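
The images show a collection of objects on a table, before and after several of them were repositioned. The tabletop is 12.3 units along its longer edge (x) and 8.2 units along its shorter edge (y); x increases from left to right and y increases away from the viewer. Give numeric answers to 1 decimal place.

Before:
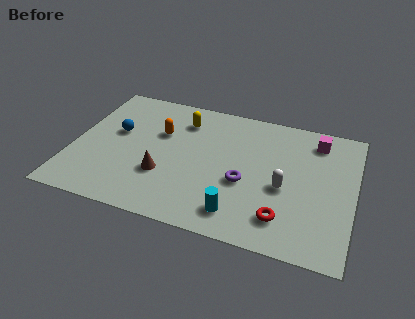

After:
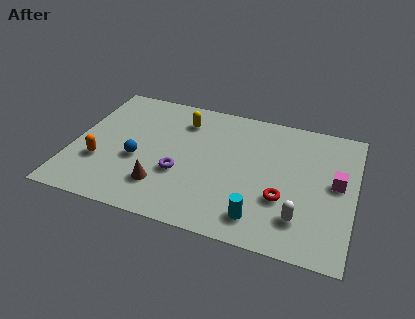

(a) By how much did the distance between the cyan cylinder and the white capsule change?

-1.0

They were about 2.8 units apart before and 1.8 after — 1.0 units closer together.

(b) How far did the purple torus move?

2.8

The purple torus moved from about (7.6, 3.3) to (4.8, 3.0), a distance of √(2.8² + 0.3²) ≈ 2.8.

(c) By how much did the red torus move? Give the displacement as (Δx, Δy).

(-0.1, 1.1)

From the two frames, the red torus sits at roughly (9.4, 1.7) before and (9.3, 2.8) after.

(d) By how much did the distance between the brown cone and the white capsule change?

+0.7

They were about 5.3 units apart before and 6.0 after — 0.7 units further apart.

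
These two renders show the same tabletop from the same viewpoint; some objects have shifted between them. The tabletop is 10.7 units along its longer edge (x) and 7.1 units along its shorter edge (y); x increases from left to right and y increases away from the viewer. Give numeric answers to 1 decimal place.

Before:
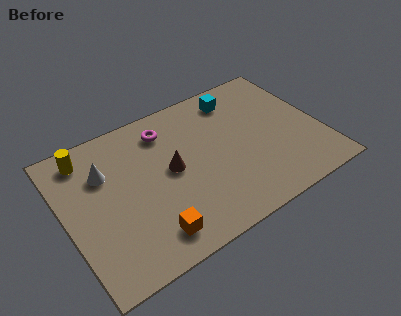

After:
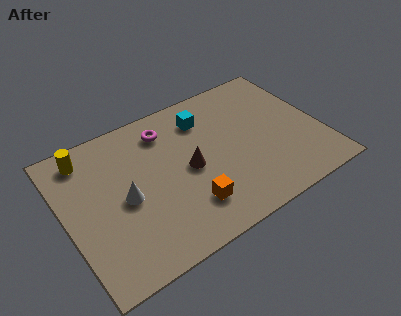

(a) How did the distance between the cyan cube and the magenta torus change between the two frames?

-1.5

They were about 3.1 units apart before and 1.6 after — 1.5 units closer together.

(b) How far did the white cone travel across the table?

1.7

From (1.8, 4.9) to (2.4, 3.3), the white cone covered √(0.6² + 1.6²) ≈ 1.7 units.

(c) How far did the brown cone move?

0.8

From (4.4, 3.7) to (5.1, 3.4), the brown cone covered √(0.7² + 0.3²) ≈ 0.8 units.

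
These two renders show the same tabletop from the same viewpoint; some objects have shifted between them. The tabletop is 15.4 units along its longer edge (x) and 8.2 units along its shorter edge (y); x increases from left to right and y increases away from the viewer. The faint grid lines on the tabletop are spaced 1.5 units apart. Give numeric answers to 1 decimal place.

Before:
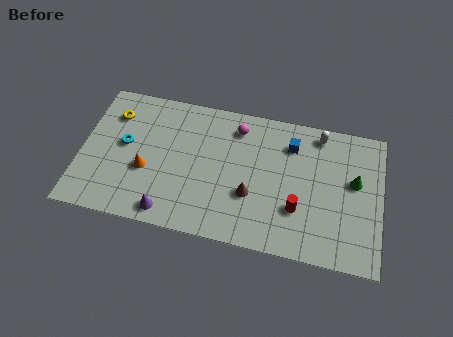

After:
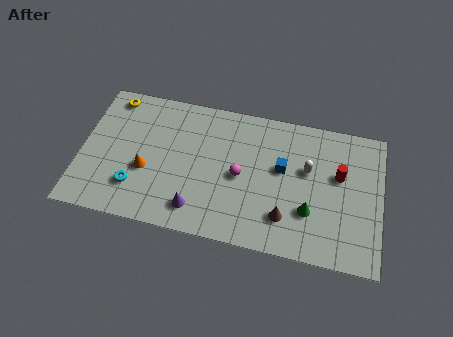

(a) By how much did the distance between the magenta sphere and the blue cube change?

-0.5

The distance was about 2.8 in the first image and 2.3 in the second, so they moved 0.5 units closer together.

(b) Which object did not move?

the orange cone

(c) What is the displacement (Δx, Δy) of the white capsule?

(-0.5, -2.2)

From the two frames, the white capsule sits at roughly (12.1, 7.2) before and (11.6, 5.0) after.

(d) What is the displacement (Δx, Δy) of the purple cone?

(1.4, 0.5)

The purple cone started near (4.7, 1.0) and ended near (6.1, 1.5).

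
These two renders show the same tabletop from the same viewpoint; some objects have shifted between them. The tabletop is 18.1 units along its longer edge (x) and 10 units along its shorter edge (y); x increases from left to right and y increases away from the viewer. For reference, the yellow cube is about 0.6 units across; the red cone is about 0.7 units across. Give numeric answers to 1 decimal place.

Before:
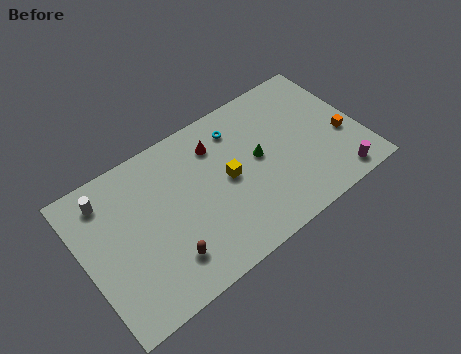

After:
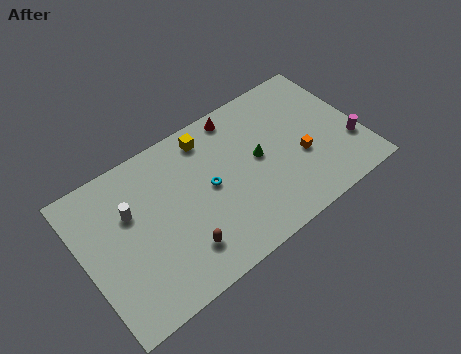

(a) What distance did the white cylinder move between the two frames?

2.1

The white cylinder moved from about (1.9, 8.2) to (3.2, 6.5), a distance of √(1.3² + 1.7²) ≈ 2.1.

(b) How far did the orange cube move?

2.8

The orange cube moved from about (16.9, 3.9) to (14.1, 3.9), a distance of √(2.8² + 0.0²) ≈ 2.8.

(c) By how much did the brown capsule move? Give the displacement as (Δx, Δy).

(1.0, 0.0)

The brown capsule started near (4.8, 2.3) and ended near (5.8, 2.3).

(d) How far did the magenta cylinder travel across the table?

2.3

From (16.0, 1.2) to (17.3, 3.1), the magenta cylinder covered √(1.3² + 1.9²) ≈ 2.3 units.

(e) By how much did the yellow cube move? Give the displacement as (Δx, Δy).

(-0.7, 3.4)

From the two frames, the yellow cube sits at roughly (9.4, 5.1) before and (8.7, 8.5) after.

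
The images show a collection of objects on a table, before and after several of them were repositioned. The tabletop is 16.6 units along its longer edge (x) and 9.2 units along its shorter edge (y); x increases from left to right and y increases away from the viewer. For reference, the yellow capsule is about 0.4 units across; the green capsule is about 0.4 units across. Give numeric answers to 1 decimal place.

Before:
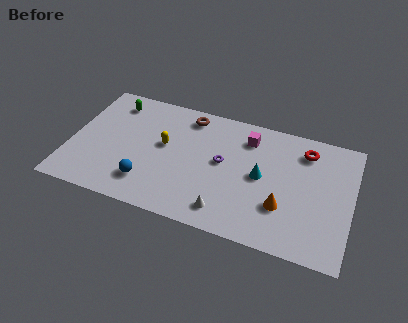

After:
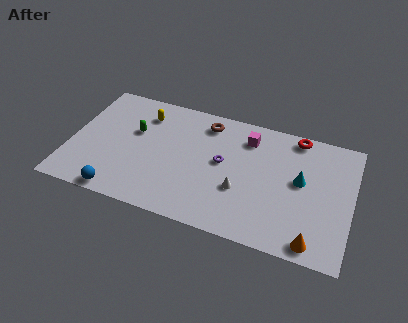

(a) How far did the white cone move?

1.9

The white cone moved from about (9.5, 1.5) to (10.2, 3.3), a distance of √(0.7² + 1.8²) ≈ 1.9.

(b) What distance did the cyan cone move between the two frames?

2.3

From (11.3, 4.7) to (13.6, 5.1), the cyan cone covered √(2.3² + 0.4²) ≈ 2.3 units.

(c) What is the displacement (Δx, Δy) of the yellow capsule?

(-1.4, 2.0)

The yellow capsule started near (5.5, 5.2) and ended near (4.1, 7.2).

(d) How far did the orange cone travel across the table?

2.7

The orange cone was near (12.7, 2.9) before and (14.6, 1.0) after, so it travelled √(1.9² + 1.9²) ≈ 2.7 units.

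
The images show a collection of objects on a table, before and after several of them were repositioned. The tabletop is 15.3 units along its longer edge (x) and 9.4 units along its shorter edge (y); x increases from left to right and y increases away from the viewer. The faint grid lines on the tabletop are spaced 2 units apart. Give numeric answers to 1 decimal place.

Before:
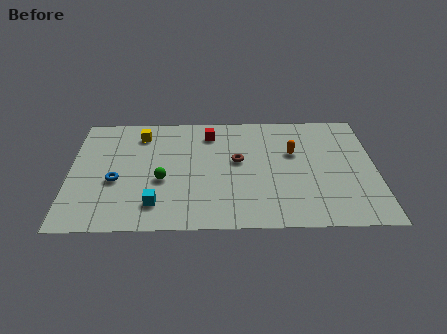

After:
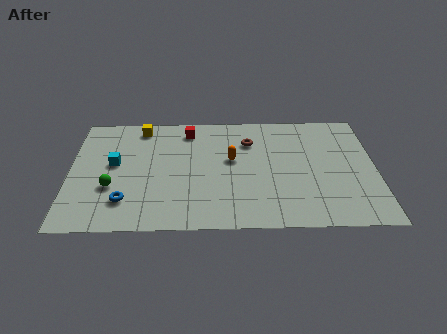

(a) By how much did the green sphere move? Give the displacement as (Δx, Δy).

(-2.5, -0.5)

The green sphere was at about (4.6, 3.8) and moved to about (2.1, 3.3).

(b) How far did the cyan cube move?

3.9

The cyan cube was near (4.3, 1.9) before and (2.2, 5.2) after, so it travelled √(2.1² + 3.3²) ≈ 3.9 units.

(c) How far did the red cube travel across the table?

1.1

The red cube moved from about (7.0, 7.6) to (5.9, 7.9), a distance of √(1.1² + 0.3²) ≈ 1.1.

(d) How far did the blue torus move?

1.7

The blue torus was near (2.3, 3.8) before and (2.8, 2.2) after, so it travelled √(0.5² + 1.6²) ≈ 1.7 units.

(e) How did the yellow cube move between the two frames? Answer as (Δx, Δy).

(0.0, 0.6)

The yellow cube was at about (3.5, 7.6) and moved to about (3.5, 8.2).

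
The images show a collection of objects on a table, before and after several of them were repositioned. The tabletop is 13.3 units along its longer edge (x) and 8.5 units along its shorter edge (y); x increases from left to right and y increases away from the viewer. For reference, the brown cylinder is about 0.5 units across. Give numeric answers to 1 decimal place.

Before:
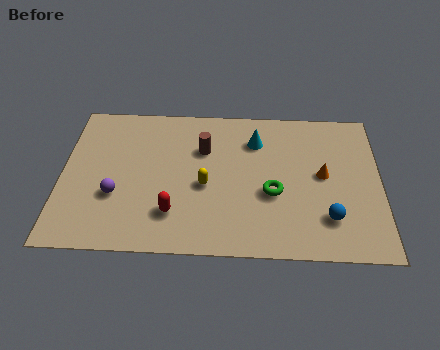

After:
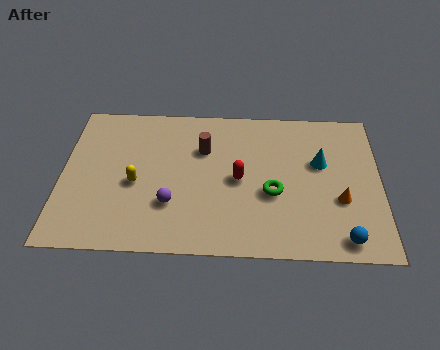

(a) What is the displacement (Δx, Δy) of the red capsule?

(2.7, 2.0)

The red capsule started near (4.7, 2.1) and ended near (7.4, 4.1).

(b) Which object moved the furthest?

the red capsule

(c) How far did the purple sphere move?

2.3

From (2.3, 3.0) to (4.6, 2.6), the purple sphere covered √(2.3² + 0.4²) ≈ 2.3 units.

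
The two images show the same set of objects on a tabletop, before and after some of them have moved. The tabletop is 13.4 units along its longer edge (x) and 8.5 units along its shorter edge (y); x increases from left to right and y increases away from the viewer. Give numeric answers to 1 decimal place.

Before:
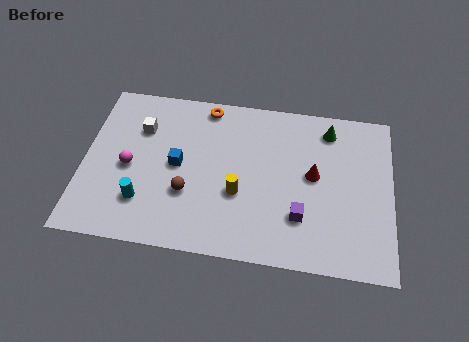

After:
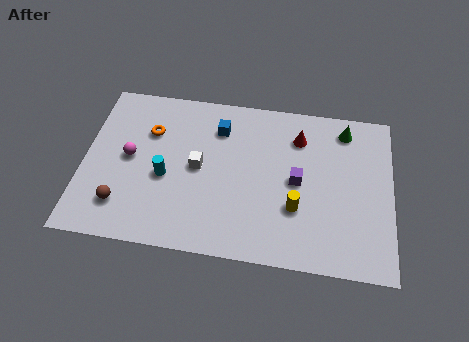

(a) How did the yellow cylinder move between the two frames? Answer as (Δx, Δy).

(2.5, -0.4)

The yellow cylinder started near (6.8, 3.2) and ended near (9.3, 2.8).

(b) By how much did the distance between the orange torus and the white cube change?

-0.5

Before: roughly 3.2 units apart; after: 2.7. That's 0.5 units closer together.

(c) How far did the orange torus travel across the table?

2.9

The orange torus was near (5.2, 7.6) before and (2.8, 5.9) after, so it travelled √(2.4² + 1.7²) ≈ 2.9 units.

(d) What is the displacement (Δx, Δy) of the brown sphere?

(-2.8, -1.0)

From the two frames, the brown sphere sits at roughly (4.6, 2.9) before and (1.8, 1.9) after.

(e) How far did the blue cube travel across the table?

2.8

From (4.1, 4.3) to (5.8, 6.5), the blue cube covered √(1.7² + 2.2²) ≈ 2.8 units.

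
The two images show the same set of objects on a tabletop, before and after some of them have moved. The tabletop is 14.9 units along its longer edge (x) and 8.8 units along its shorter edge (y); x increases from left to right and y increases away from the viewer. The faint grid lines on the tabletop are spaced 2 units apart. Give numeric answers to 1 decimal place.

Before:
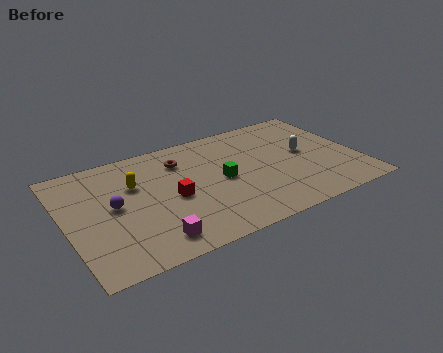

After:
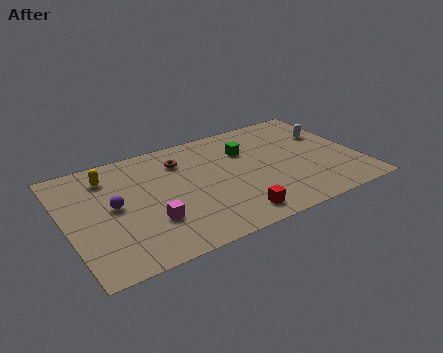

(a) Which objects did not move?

the brown torus and the purple sphere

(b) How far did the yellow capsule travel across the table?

1.7

From (3.6, 5.8) to (2.4, 7.0), the yellow capsule covered √(1.2² + 1.2²) ≈ 1.7 units.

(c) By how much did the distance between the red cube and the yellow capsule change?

+5.5

They were about 2.5 units apart before and 8.0 after — 5.5 units further apart.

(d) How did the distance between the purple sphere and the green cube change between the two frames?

+1.7

The distance was about 5.5 in the first image and 7.2 in the second, so they moved 1.7 units further apart.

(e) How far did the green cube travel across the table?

2.3

The green cube was near (7.9, 4.3) before and (9.4, 6.1) after, so it travelled √(1.5² + 1.8²) ≈ 2.3 units.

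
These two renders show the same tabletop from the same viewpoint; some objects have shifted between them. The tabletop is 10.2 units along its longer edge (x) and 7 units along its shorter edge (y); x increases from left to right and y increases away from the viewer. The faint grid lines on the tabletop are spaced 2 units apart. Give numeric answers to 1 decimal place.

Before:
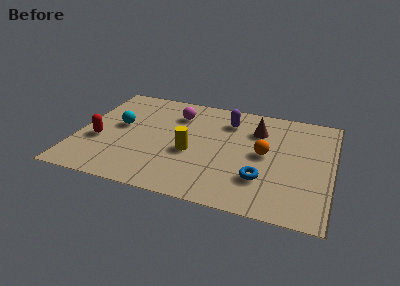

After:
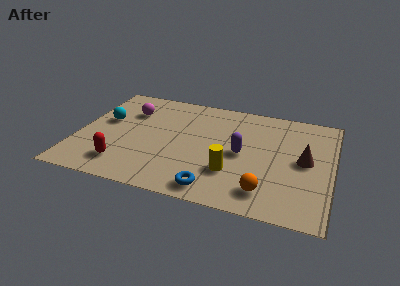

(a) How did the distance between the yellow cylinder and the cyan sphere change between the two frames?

+2.5

Before: roughly 3.2 units apart; after: 5.7. That's 2.5 units further apart.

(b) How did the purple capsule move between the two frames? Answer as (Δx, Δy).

(0.7, -2.0)

From the two frames, the purple capsule sits at roughly (5.9, 5.4) before and (6.6, 3.4) after.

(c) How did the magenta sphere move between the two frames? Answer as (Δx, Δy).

(-1.9, -0.3)

The magenta sphere started near (3.8, 5.3) and ended near (1.9, 5.0).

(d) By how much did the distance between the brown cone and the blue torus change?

+1.2

They were about 3.1 units apart before and 4.3 after — 1.2 units further apart.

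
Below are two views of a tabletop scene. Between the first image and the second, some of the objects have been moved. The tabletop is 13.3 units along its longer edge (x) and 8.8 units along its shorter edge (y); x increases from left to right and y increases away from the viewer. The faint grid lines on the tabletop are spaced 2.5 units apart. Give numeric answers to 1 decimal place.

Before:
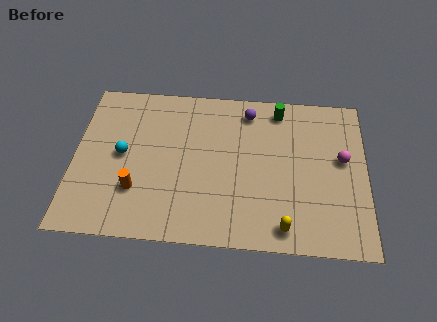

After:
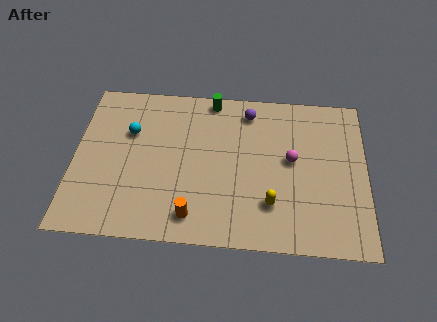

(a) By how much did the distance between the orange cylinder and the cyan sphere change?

+3.3

They were about 2.0 units apart before and 5.3 after — 3.3 units further apart.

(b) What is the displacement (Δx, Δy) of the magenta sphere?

(-2.3, -0.2)

The magenta sphere was at about (12.2, 5.0) and moved to about (9.9, 4.8).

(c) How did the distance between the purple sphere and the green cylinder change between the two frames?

+0.4

The distance was about 1.4 in the first image and 1.8 in the second, so they moved 0.4 units further apart.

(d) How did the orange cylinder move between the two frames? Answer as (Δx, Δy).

(2.6, -1.2)

From the two frames, the orange cylinder sits at roughly (2.9, 2.6) before and (5.5, 1.4) after.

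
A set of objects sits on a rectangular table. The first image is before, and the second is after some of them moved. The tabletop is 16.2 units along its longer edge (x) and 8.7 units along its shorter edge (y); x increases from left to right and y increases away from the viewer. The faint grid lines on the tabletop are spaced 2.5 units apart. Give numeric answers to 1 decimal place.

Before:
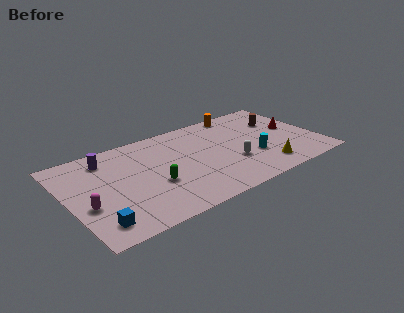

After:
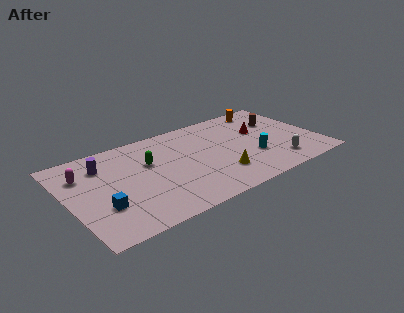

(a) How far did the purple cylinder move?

0.6

From (2.8, 7.1) to (2.5, 6.6), the purple cylinder covered √(0.3² + 0.5²) ≈ 0.6 units.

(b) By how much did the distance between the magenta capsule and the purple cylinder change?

-2.9

Before: roughly 4.2 units apart; after: 1.3. That's 2.9 units closer together.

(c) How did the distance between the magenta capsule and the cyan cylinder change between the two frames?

+0.3

The distance was about 10.8 in the first image and 11.1 in the second, so they moved 0.3 units further apart.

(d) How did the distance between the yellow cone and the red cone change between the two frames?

+0.5

Before: roughly 4.0 units apart; after: 4.5. That's 0.5 units further apart.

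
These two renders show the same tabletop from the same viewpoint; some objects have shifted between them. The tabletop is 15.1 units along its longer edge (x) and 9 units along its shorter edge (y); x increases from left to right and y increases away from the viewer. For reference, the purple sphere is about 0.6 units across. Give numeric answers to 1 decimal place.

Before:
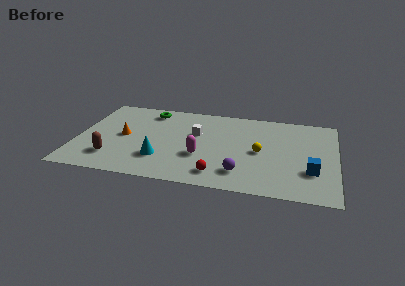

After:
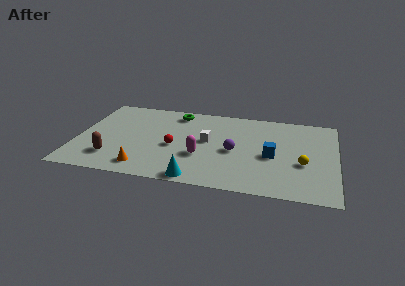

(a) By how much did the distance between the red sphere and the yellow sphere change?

+3.9

They were about 3.6 units apart before and 7.5 after — 3.9 units further apart.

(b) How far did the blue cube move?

2.6

The blue cube moved from about (13.7, 2.8) to (11.4, 4.0), a distance of √(2.3² + 1.2²) ≈ 2.6.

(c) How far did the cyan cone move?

2.8

The cyan cone moved from about (5.0, 2.5) to (7.2, 0.8), a distance of √(2.2² + 1.7²) ≈ 2.8.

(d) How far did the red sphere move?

3.6

From (8.4, 1.5) to (5.7, 3.9), the red sphere covered √(2.7² + 2.4²) ≈ 3.6 units.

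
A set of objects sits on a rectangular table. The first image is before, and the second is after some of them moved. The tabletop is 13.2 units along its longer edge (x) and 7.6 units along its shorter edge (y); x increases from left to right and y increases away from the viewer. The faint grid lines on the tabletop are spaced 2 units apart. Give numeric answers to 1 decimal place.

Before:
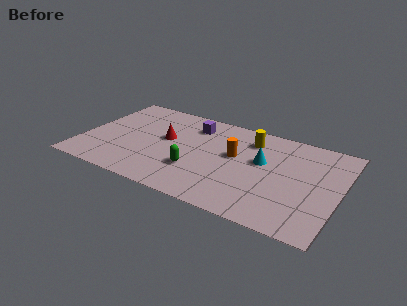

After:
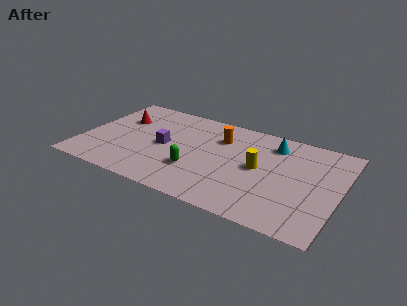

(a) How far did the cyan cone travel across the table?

1.6

The cyan cone was near (9.2, 4.5) before and (9.6, 6.1) after, so it travelled √(0.4² + 1.6²) ≈ 1.6 units.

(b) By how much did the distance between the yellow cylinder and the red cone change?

+3.0

The distance was about 4.5 in the first image and 7.5 in the second, so they moved 3.0 units further apart.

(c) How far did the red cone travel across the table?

2.6

The red cone was near (4.2, 4.3) before and (1.7, 5.1) after, so it travelled √(2.5² + 0.8²) ≈ 2.6 units.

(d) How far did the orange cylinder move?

1.4

The orange cylinder was near (7.8, 4.4) before and (6.9, 5.5) after, so it travelled √(0.9² + 1.1²) ≈ 1.4 units.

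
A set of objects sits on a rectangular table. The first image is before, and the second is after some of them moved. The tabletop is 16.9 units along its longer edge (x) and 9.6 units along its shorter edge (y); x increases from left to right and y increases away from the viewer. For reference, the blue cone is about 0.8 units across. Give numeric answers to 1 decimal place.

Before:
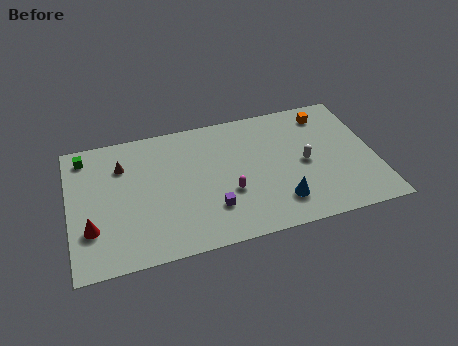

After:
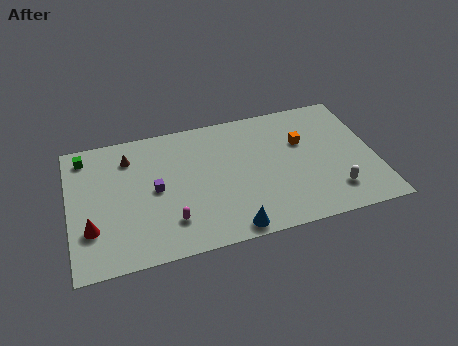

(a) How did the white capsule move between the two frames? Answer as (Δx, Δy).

(1.4, -2.5)

The white capsule started near (13.0, 4.6) and ended near (14.4, 2.1).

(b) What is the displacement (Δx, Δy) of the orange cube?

(-1.5, -1.8)

The orange cube started near (14.5, 8.0) and ended near (13.0, 6.2).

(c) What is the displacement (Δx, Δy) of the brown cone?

(0.4, 0.5)

The brown cone was at about (3.0, 7.0) and moved to about (3.4, 7.5).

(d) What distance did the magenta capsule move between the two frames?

3.5

The magenta capsule moved from about (8.7, 3.5) to (5.4, 2.3), a distance of √(3.3² + 1.2²) ≈ 3.5.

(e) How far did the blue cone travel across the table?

3.0

From (11.4, 2.1) to (8.6, 0.9), the blue cone covered √(2.8² + 1.2²) ≈ 3.0 units.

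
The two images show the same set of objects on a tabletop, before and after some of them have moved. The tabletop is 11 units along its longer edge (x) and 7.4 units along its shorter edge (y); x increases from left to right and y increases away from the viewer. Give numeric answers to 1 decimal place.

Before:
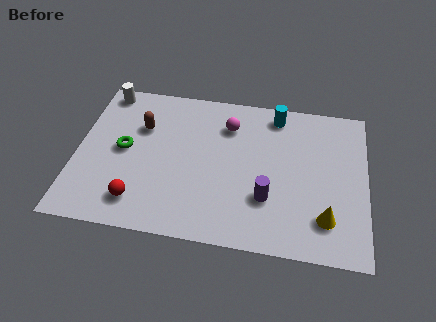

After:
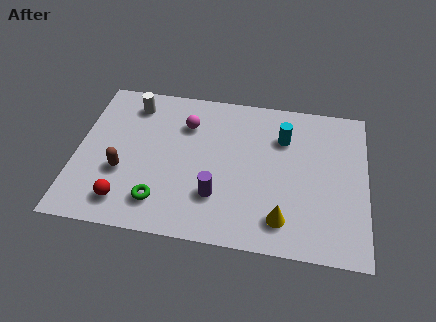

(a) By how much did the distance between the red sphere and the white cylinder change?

-0.6

The distance was about 5.4 in the first image and 4.8 in the second, so they moved 0.6 units closer together.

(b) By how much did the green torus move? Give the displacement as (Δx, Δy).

(1.5, -2.3)

From the two frames, the green torus sits at roughly (1.8, 3.8) before and (3.3, 1.5) after.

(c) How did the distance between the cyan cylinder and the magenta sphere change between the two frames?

+1.7

Before: roughly 2.0 units apart; after: 3.7. That's 1.7 units further apart.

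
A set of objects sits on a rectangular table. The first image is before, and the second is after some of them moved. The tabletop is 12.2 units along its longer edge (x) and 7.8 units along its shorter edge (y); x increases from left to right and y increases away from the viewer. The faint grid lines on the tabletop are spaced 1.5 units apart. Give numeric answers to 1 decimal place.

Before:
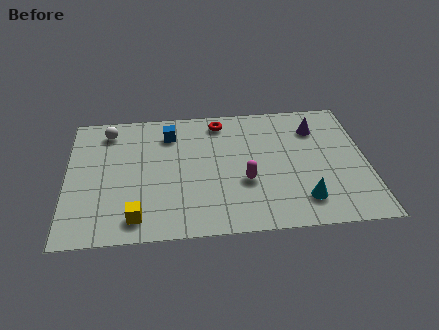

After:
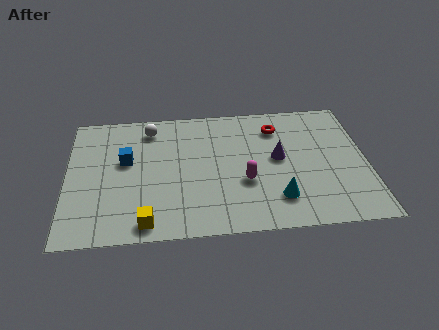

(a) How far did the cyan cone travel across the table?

1.0

The cyan cone moved from about (9.5, 1.6) to (8.5, 1.8), a distance of √(1.0² + 0.2²) ≈ 1.0.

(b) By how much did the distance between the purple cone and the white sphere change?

-2.8

The distance was about 8.5 in the first image and 5.7 in the second, so they moved 2.8 units closer together.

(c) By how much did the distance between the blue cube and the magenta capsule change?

+0.7

The distance was about 4.4 in the first image and 5.1 in the second, so they moved 0.7 units further apart.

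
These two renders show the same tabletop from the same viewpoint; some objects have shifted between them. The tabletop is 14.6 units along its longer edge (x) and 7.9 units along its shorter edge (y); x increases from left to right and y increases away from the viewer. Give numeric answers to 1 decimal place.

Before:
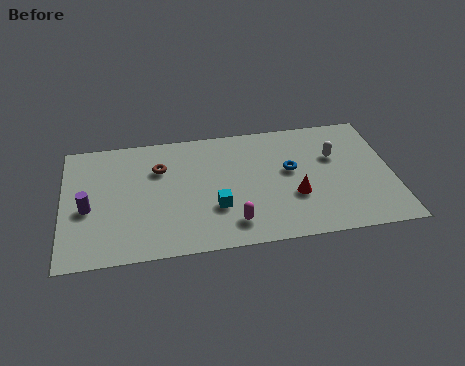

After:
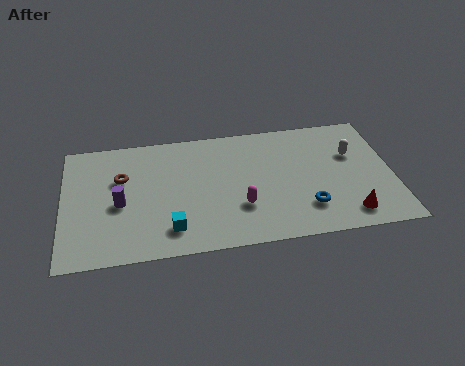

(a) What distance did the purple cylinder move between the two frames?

1.4

From (1.1, 3.4) to (2.5, 3.5), the purple cylinder covered √(1.4² + 0.1²) ≈ 1.4 units.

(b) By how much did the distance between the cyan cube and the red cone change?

+4.3

Before: roughly 3.5 units apart; after: 7.8. That's 4.3 units further apart.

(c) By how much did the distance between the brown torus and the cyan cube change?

+0.3

The distance was about 3.8 in the first image and 4.1 in the second, so they moved 0.3 units further apart.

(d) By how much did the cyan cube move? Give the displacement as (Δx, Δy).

(-2.0, -1.0)

The cyan cube started near (6.7, 2.6) and ended near (4.7, 1.6).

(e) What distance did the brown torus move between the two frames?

1.7

The brown torus moved from about (4.3, 5.5) to (2.6, 5.1), a distance of √(1.7² + 0.4²) ≈ 1.7.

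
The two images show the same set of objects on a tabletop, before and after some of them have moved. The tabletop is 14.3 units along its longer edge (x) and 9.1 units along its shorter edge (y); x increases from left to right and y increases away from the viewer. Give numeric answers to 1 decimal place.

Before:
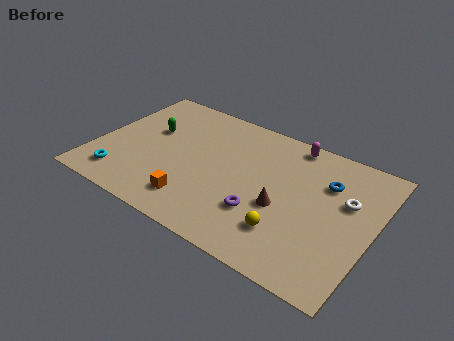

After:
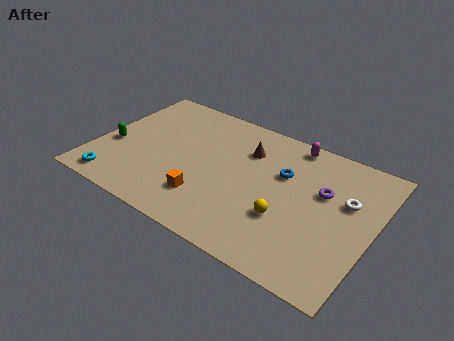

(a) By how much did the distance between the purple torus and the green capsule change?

+3.9

They were about 7.0 units apart before and 10.9 after — 3.9 units further apart.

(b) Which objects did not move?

the magenta capsule and the white torus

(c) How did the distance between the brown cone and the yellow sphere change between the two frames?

+2.9

They were about 1.5 units apart before and 4.4 after — 2.9 units further apart.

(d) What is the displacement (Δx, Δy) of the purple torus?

(2.7, 2.9)

The purple torus was at about (8.9, 2.8) and moved to about (11.6, 5.7).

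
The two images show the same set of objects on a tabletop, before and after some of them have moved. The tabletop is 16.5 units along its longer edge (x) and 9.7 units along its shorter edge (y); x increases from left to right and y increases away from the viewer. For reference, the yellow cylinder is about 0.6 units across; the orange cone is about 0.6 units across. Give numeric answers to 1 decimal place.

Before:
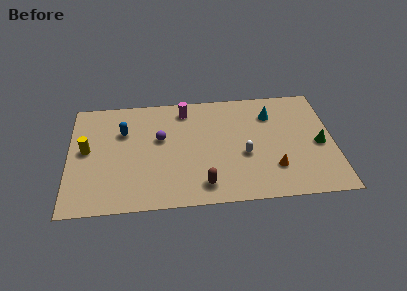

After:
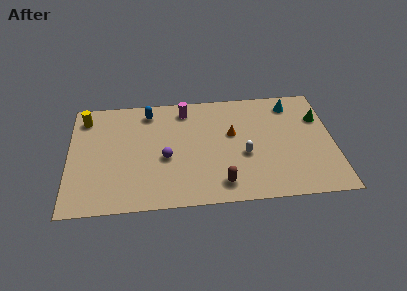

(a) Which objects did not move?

the magenta cylinder and the white capsule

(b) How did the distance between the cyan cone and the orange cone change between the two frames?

-0.3

Before: roughly 4.7 units apart; after: 4.4. That's 0.3 units closer together.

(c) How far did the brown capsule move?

1.1

The brown capsule was near (8.3, 1.6) before and (9.4, 1.6) after, so it travelled √(1.1² + 0.0²) ≈ 1.1 units.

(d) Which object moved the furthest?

the orange cone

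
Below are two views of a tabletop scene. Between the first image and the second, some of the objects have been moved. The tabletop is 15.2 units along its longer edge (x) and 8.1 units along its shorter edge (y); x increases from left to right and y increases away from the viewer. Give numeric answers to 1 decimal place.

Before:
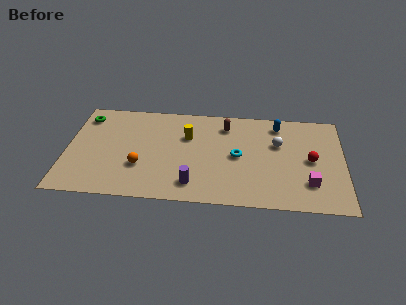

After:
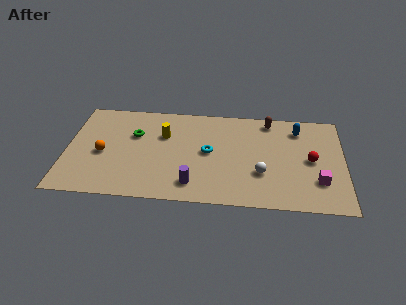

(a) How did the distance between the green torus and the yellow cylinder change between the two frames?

-4.2

They were about 5.8 units apart before and 1.6 after — 4.2 units closer together.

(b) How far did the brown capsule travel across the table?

2.5

The brown capsule was near (8.7, 6.5) before and (11.1, 7.1) after, so it travelled √(2.4² + 0.6²) ≈ 2.5 units.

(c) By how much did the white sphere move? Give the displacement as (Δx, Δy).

(-0.9, -2.5)

From the two frames, the white sphere sits at roughly (11.6, 5.2) before and (10.7, 2.7) after.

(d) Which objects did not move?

the purple cylinder and the red sphere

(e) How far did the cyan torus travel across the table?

1.6

From (9.4, 4.0) to (7.8, 4.2), the cyan torus covered √(1.6² + 0.2²) ≈ 1.6 units.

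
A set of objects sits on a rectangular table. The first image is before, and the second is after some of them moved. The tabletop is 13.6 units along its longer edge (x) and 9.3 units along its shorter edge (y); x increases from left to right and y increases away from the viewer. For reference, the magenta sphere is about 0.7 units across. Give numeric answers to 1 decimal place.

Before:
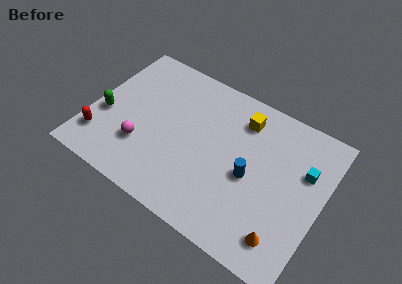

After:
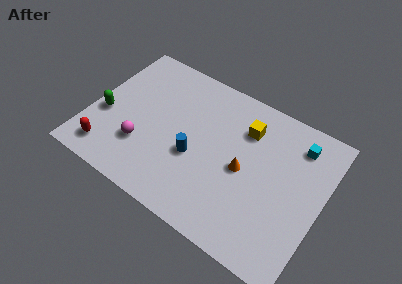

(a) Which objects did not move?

the green capsule and the magenta sphere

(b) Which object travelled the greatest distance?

the orange cone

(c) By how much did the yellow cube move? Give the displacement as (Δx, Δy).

(0.3, -0.5)

From the two frames, the yellow cube sits at roughly (8.5, 7.4) before and (8.8, 6.9) after.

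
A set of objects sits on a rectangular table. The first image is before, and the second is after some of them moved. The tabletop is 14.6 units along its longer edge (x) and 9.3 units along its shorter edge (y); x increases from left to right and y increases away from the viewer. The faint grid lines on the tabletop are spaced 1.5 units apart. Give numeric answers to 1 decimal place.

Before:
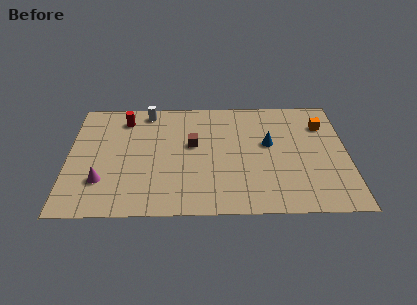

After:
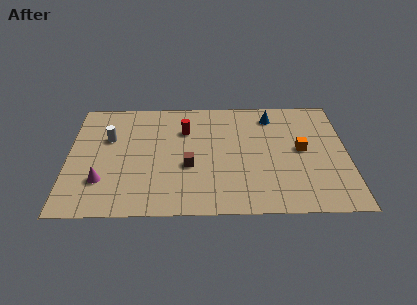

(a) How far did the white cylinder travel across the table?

3.0

The white cylinder was near (4.1, 8.2) before and (2.1, 6.0) after, so it travelled √(2.0² + 2.2²) ≈ 3.0 units.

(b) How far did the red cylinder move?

3.4

The red cylinder moved from about (2.9, 7.6) to (6.1, 6.6), a distance of √(3.2² + 1.0²) ≈ 3.4.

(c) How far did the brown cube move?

1.7

The brown cube was near (6.5, 5.4) before and (6.3, 3.7) after, so it travelled √(0.2² + 1.7²) ≈ 1.7 units.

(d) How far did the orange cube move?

2.3

From (13.4, 6.9) to (12.2, 4.9), the orange cube covered √(1.2² + 2.0²) ≈ 2.3 units.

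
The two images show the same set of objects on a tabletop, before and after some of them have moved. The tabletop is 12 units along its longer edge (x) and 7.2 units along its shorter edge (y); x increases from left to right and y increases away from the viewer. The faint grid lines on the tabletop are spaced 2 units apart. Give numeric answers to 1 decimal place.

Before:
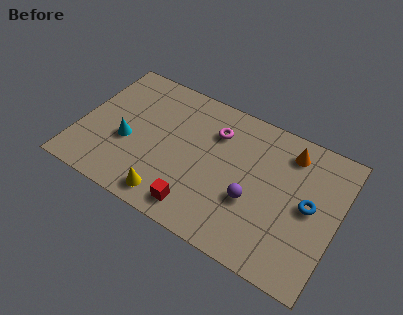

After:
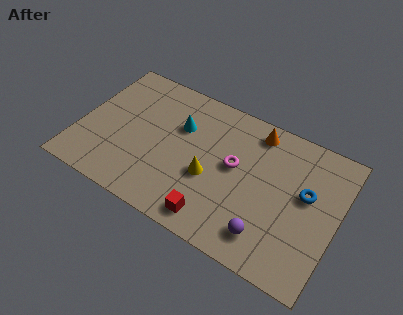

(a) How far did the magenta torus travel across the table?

1.7

The magenta torus moved from about (6.1, 5.3) to (7.2, 4.0), a distance of √(1.1² + 1.3²) ≈ 1.7.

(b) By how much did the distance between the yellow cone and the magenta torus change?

-3.1

Before: roughly 4.6 units apart; after: 1.5. That's 3.1 units closer together.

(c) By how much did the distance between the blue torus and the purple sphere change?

+0.4

They were about 2.7 units apart before and 3.1 after — 0.4 units further apart.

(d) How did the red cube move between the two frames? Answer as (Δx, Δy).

(0.8, -0.1)

The red cube started near (5.9, 1.1) and ended near (6.7, 1.0).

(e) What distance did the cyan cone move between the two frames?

2.9

The cyan cone moved from about (2.3, 2.9) to (4.5, 4.8), a distance of √(2.2² + 1.9²) ≈ 2.9.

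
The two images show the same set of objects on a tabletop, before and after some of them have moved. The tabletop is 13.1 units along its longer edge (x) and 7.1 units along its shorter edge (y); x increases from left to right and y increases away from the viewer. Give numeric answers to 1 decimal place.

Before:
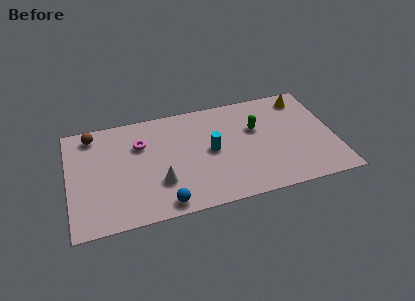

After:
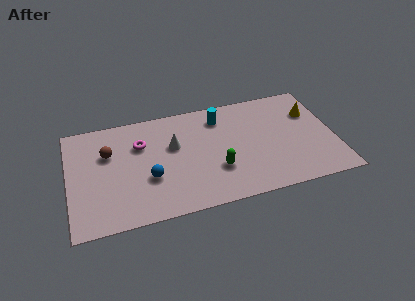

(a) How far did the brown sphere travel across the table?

1.6

From (1.3, 6.1) to (2.0, 4.7), the brown sphere covered √(0.7² + 1.4²) ≈ 1.6 units.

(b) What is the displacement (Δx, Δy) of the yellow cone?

(0.3, -1.1)

The yellow cone started near (11.8, 6.0) and ended near (12.1, 4.9).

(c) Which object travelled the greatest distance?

the green capsule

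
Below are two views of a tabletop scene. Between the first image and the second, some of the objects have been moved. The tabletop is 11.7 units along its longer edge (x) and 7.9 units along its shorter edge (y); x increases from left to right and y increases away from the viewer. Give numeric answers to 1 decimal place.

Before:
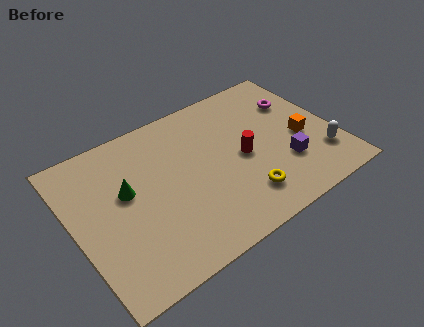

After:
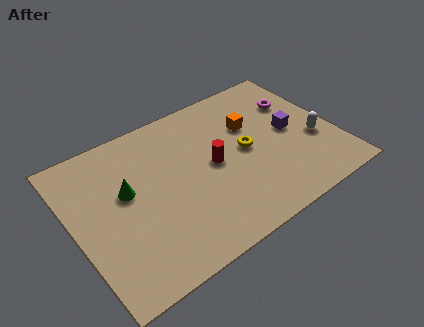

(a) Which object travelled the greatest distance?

the orange cube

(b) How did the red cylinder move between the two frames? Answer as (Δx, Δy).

(-1.3, 0.3)

The red cylinder was at about (7.5, 3.7) and moved to about (6.2, 4.0).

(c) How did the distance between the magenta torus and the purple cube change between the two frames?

-1.7

They were about 3.3 units apart before and 1.6 after — 1.7 units closer together.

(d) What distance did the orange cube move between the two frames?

2.7

The orange cube moved from about (10.2, 3.4) to (8.2, 5.2), a distance of √(2.0² + 1.8²) ≈ 2.7.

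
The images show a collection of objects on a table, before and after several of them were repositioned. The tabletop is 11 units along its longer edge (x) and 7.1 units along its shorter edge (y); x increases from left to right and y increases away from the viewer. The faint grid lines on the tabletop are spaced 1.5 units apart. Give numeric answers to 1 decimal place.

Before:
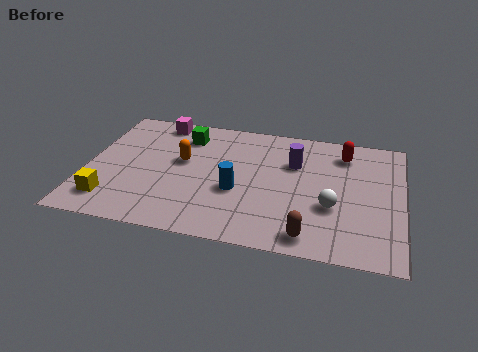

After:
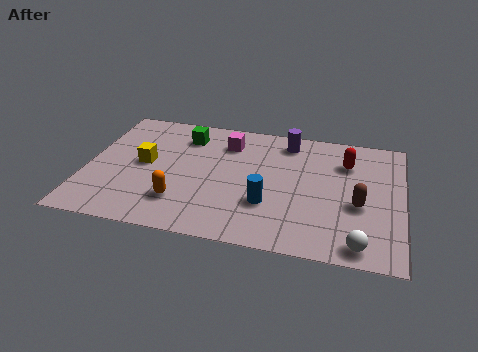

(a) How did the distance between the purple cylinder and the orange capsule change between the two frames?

+1.5

They were about 4.0 units apart before and 5.5 after — 1.5 units further apart.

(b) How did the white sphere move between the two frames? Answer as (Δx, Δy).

(1.0, -1.8)

The white sphere was at about (8.6, 2.6) and moved to about (9.6, 0.8).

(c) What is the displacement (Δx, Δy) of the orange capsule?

(0.1, -2.3)

The orange capsule was at about (3.3, 4.1) and moved to about (3.4, 1.8).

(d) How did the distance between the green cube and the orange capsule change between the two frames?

+2.3

The distance was about 1.5 in the first image and 3.8 in the second, so they moved 2.3 units further apart.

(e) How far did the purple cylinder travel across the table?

1.2

From (7.2, 4.8) to (6.9, 6.0), the purple cylinder covered √(0.3² + 1.2²) ≈ 1.2 units.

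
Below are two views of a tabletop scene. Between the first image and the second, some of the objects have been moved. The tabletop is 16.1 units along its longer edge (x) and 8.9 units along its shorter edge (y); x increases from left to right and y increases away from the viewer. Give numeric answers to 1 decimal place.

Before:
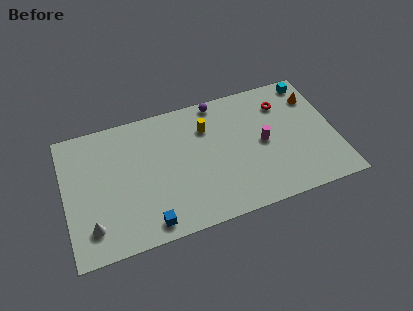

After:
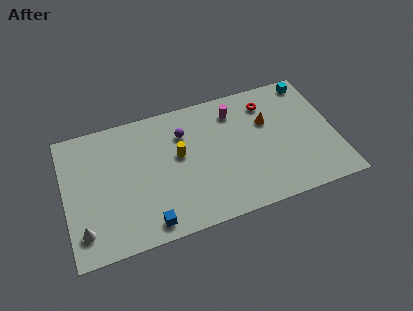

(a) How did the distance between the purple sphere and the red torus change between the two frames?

+1.1

They were about 4.0 units apart before and 5.1 after — 1.1 units further apart.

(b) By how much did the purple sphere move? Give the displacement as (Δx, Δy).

(-2.2, -1.6)

From the two frames, the purple sphere sits at roughly (9.4, 8.1) before and (7.2, 6.5) after.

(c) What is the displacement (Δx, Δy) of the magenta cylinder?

(-1.5, 2.7)

From the two frames, the magenta cylinder sits at roughly (11.8, 4.4) before and (10.3, 7.1) after.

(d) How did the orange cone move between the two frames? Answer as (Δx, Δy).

(-2.9, -0.9)

From the two frames, the orange cone sits at roughly (15.1, 6.7) before and (12.2, 5.8) after.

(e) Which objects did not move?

the blue cube and the cyan cube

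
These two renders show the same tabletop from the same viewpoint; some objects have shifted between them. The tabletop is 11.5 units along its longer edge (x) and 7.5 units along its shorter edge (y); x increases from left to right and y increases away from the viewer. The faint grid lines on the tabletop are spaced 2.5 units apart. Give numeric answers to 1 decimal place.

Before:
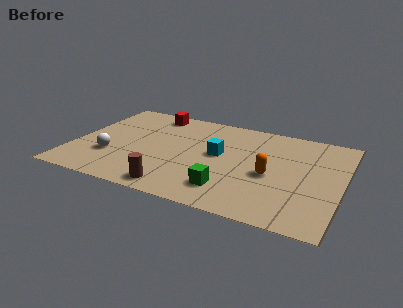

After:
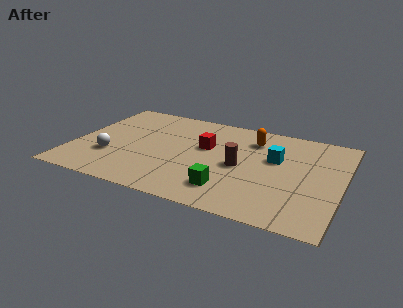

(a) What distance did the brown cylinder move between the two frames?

3.6

The brown cylinder was near (4.7, 0.9) before and (7.2, 3.5) after, so it travelled √(2.5² + 2.6²) ≈ 3.6 units.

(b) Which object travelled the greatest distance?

the brown cylinder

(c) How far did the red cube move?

3.3

From (3.0, 6.5) to (5.6, 4.5), the red cube covered √(2.6² + 2.0²) ≈ 3.3 units.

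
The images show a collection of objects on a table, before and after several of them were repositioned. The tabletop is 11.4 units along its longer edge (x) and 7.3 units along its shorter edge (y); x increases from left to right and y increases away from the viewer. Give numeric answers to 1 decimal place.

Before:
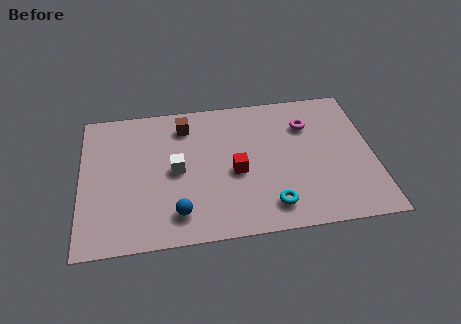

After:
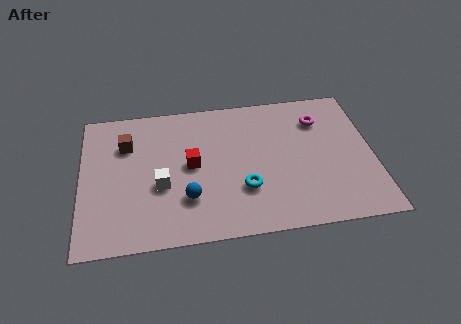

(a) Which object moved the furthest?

the brown cube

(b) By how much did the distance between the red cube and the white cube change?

-0.8

They were about 2.3 units apart before and 1.5 after — 0.8 units closer together.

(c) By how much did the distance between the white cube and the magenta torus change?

+1.3

Before: roughly 5.5 units apart; after: 6.8. That's 1.3 units further apart.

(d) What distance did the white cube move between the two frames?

0.9

The white cube was near (3.7, 3.6) before and (3.1, 2.9) after, so it travelled √(0.6² + 0.7²) ≈ 0.9 units.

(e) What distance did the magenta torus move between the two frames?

0.5

From (8.9, 5.3) to (9.4, 5.5), the magenta torus covered √(0.5² + 0.2²) ≈ 0.5 units.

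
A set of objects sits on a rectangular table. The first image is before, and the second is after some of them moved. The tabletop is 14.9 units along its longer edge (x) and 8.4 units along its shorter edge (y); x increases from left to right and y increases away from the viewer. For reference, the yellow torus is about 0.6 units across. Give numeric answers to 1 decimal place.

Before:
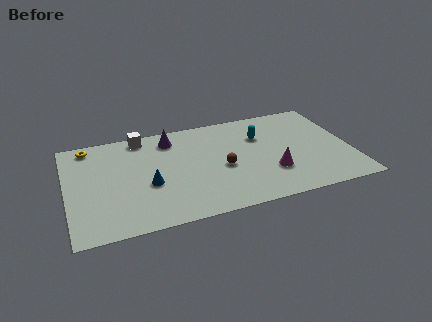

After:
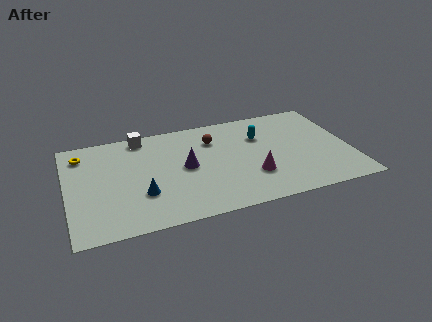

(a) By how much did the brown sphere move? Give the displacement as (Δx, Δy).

(-0.3, 2.5)

The brown sphere was at about (8.1, 3.7) and moved to about (7.8, 6.2).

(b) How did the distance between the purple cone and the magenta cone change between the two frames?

-2.8

They were about 6.6 units apart before and 3.8 after — 2.8 units closer together.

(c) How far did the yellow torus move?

0.7

The yellow torus moved from about (1.3, 7.4) to (0.9, 6.8), a distance of √(0.4² + 0.6²) ≈ 0.7.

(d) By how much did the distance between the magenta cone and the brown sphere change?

+1.3

They were about 2.7 units apart before and 4.0 after — 1.3 units further apart.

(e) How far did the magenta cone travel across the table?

1.0

The magenta cone was near (10.6, 2.6) before and (9.6, 2.6) after, so it travelled √(1.0² + 0.0²) ≈ 1.0 units.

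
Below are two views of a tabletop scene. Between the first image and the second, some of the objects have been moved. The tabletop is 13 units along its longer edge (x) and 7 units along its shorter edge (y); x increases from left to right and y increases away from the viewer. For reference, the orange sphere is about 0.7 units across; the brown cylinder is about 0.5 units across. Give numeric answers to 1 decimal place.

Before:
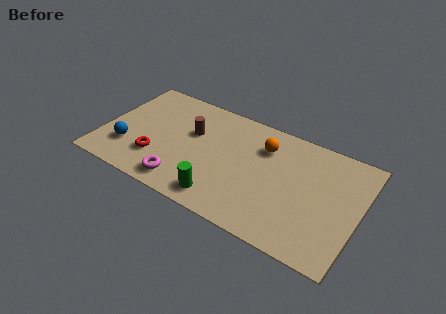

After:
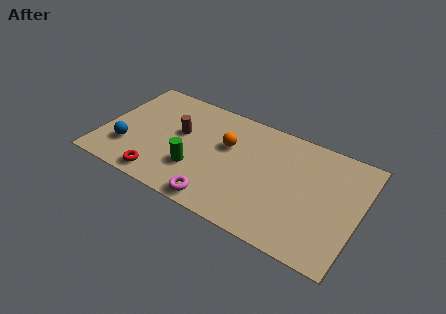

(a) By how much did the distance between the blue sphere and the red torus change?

+0.7

They were about 1.5 units apart before and 2.2 after — 0.7 units further apart.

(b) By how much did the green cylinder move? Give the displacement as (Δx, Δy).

(-1.5, 1.1)

From the two frames, the green cylinder sits at roughly (6.4, 1.1) before and (4.9, 2.2) after.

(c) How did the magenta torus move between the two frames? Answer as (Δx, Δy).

(1.9, -0.3)

The magenta torus was at about (4.4, 1.1) and moved to about (6.3, 0.8).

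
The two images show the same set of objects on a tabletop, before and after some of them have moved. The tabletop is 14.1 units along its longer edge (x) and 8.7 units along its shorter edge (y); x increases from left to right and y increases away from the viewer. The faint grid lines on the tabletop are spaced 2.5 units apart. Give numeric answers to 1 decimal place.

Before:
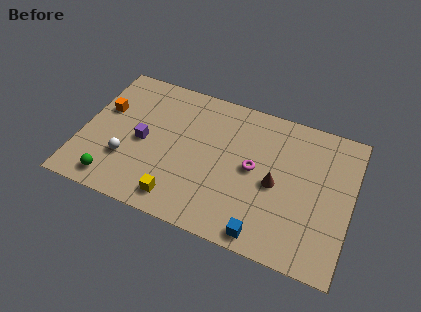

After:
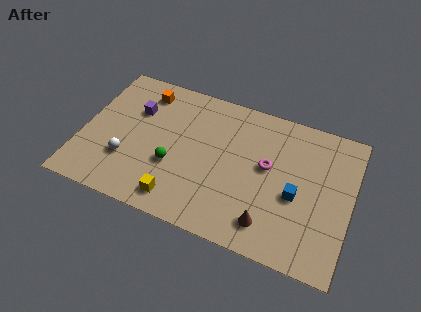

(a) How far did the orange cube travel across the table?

2.6

From (1.0, 5.4) to (2.9, 7.2), the orange cube covered √(1.9² + 1.8²) ≈ 2.6 units.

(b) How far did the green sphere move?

3.5

From (2.0, 1.2) to (4.9, 3.2), the green sphere covered √(2.9² + 2.0²) ≈ 3.5 units.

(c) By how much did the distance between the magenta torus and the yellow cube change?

+0.8

They were about 4.8 units apart before and 5.6 after — 0.8 units further apart.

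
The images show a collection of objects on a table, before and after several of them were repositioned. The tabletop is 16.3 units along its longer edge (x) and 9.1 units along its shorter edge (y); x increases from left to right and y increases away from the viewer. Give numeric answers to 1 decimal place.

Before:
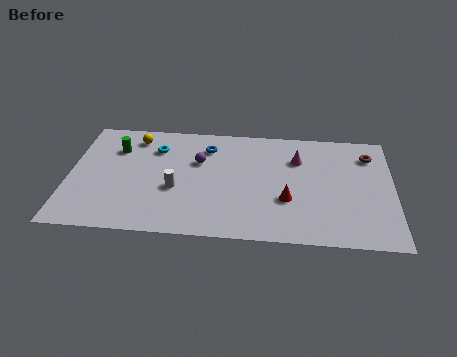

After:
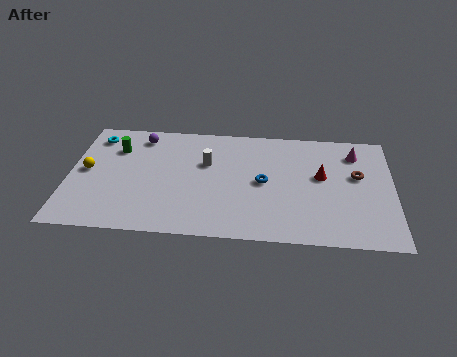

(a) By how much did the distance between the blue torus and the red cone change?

-2.7

Before: roughly 5.7 units apart; after: 3.0. That's 2.7 units closer together.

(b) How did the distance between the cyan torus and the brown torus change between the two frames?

+2.7

They were about 10.8 units apart before and 13.5 after — 2.7 units further apart.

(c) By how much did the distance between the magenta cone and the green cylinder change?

+2.9

Before: roughly 9.2 units apart; after: 12.1. That's 2.9 units further apart.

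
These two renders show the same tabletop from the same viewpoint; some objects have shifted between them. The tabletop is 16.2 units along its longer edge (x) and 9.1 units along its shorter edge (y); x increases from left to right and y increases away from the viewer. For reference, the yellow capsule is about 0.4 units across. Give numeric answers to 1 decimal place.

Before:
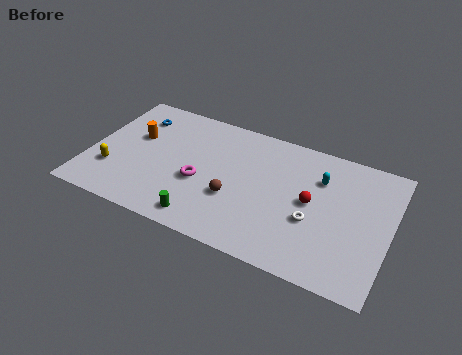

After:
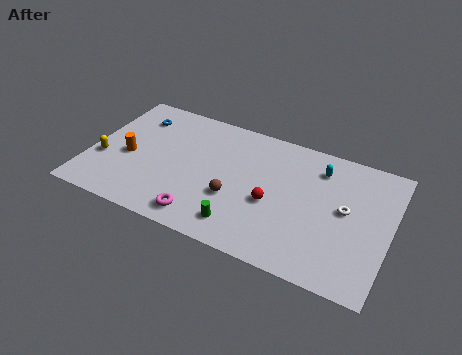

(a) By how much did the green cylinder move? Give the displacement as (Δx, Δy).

(2.0, 0.4)

The green cylinder was at about (6.6, 1.2) and moved to about (8.6, 1.6).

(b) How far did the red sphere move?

2.2

The red sphere was near (12.0, 4.7) before and (10.0, 3.8) after, so it travelled √(2.0² + 0.9²) ≈ 2.2 units.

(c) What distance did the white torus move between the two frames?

2.1

The white torus moved from about (12.2, 3.5) to (13.8, 4.9), a distance of √(1.6² + 1.4²) ≈ 2.1.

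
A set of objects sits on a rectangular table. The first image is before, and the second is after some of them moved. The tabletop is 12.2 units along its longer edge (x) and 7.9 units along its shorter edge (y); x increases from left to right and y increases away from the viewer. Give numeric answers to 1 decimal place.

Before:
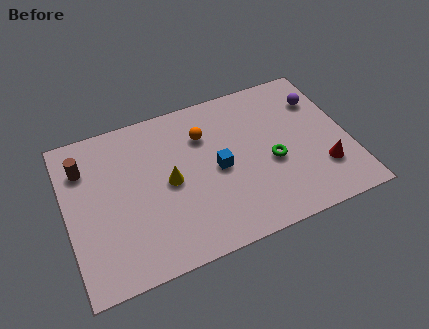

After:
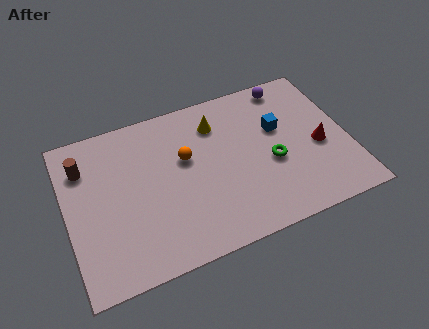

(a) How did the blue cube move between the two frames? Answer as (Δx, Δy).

(2.8, 1.1)

The blue cube started near (6.5, 3.8) and ended near (9.3, 4.9).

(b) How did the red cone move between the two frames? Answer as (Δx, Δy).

(0.0, 1.2)

The red cone started near (10.9, 2.2) and ended near (10.9, 3.4).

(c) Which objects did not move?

the green torus and the brown cylinder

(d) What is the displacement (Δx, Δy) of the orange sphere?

(-0.9, -0.9)

The orange sphere started near (6.1, 5.7) and ended near (5.2, 4.8).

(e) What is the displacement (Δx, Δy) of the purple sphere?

(-1.2, 1.2)

The purple sphere started near (11.2, 5.8) and ended near (10.0, 7.0).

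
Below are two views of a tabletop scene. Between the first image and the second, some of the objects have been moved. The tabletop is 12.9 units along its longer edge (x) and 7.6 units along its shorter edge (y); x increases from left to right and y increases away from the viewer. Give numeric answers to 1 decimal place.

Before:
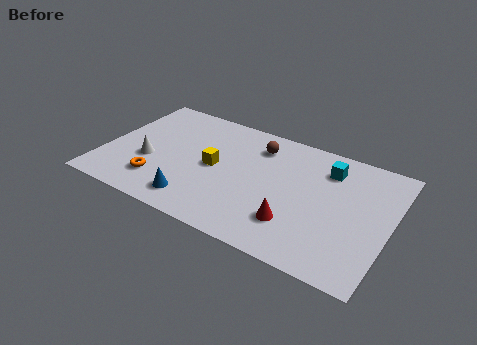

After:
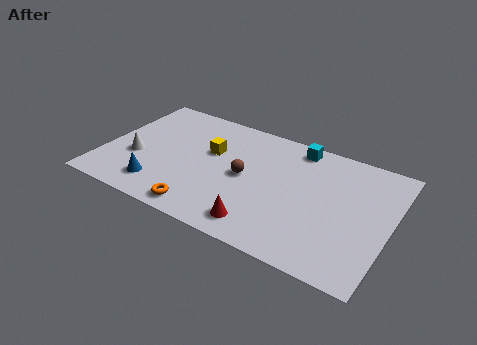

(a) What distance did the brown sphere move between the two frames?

2.2

The brown sphere moved from about (6.7, 6.0) to (6.4, 3.8), a distance of √(0.3² + 2.2²) ≈ 2.2.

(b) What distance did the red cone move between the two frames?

1.6

From (8.9, 2.0) to (7.5, 1.2), the red cone covered √(1.4² + 0.8²) ≈ 1.6 units.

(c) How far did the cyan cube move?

1.7

The cyan cube moved from about (9.9, 5.9) to (8.4, 6.7), a distance of √(1.5² + 0.8²) ≈ 1.7.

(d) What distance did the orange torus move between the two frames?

2.4

From (2.7, 1.8) to (4.9, 0.9), the orange torus covered √(2.2² + 0.9²) ≈ 2.4 units.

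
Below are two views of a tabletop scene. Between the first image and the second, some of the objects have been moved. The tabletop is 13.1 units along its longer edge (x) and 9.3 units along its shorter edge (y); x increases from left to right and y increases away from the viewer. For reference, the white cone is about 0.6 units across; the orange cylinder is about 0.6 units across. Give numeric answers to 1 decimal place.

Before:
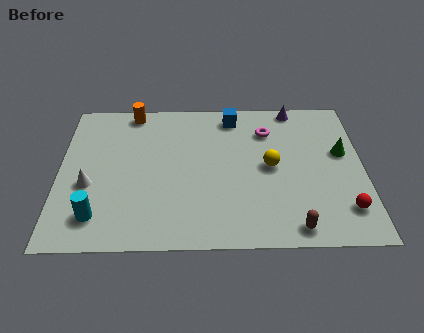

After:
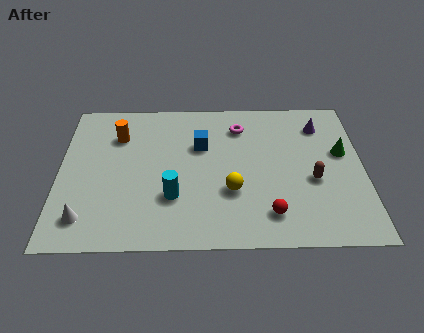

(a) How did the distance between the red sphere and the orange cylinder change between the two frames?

-2.9

Before: roughly 11.1 units apart; after: 8.2. That's 2.9 units closer together.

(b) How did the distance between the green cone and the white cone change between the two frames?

+0.6

Before: roughly 11.0 units apart; after: 11.6. That's 0.6 units further apart.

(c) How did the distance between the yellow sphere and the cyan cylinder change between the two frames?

-5.4

The distance was about 7.9 in the first image and 2.5 in the second, so they moved 5.4 units closer together.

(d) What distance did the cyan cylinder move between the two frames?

3.4

The cyan cylinder moved from about (1.7, 1.8) to (4.9, 2.9), a distance of √(3.2² + 1.1²) ≈ 3.4.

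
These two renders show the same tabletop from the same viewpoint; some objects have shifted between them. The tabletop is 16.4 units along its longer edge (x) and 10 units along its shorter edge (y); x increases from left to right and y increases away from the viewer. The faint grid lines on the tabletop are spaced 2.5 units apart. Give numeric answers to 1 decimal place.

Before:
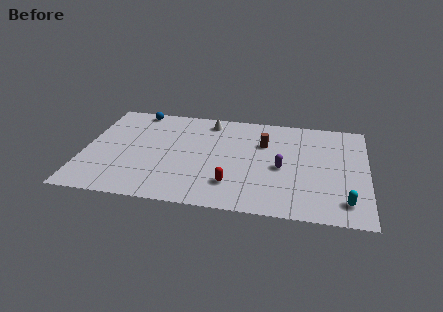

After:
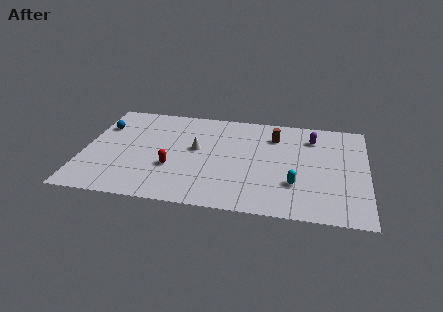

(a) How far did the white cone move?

3.1

The white cone was near (7.1, 8.6) before and (6.5, 5.6) after, so it travelled √(0.6² + 3.0²) ≈ 3.1 units.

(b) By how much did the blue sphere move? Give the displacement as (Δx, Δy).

(-1.9, -2.0)

The blue sphere started near (2.8, 9.1) and ended near (0.9, 7.1).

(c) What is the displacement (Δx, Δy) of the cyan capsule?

(-2.9, 1.2)

The cyan capsule was at about (15.2, 1.8) and moved to about (12.3, 3.0).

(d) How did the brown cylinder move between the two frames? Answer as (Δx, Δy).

(0.6, 0.8)

The brown cylinder was at about (10.4, 6.8) and moved to about (11.0, 7.6).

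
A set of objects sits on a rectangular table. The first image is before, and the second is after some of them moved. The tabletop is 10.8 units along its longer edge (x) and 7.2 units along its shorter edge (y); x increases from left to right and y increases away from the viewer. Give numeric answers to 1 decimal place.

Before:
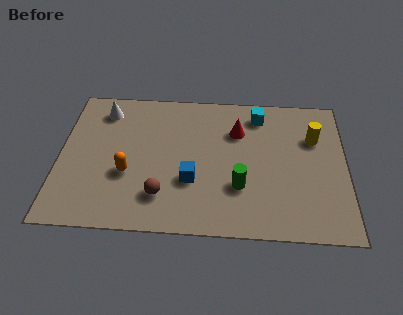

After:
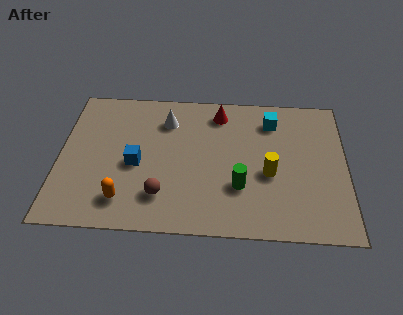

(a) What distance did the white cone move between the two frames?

2.4

From (1.6, 5.9) to (4.0, 5.5), the white cone covered √(2.4² + 0.4²) ≈ 2.4 units.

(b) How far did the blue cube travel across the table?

2.2

The blue cube was near (5.0, 2.5) before and (2.9, 3.2) after, so it travelled √(2.1² + 0.7²) ≈ 2.2 units.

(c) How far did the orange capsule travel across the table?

1.3

The orange capsule was near (2.6, 2.7) before and (2.5, 1.4) after, so it travelled √(0.1² + 1.3²) ≈ 1.3 units.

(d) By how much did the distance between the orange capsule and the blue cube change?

-0.6

They were about 2.4 units apart before and 1.8 after — 0.6 units closer together.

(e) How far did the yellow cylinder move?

2.5

The yellow cylinder moved from about (9.6, 4.9) to (7.9, 3.0), a distance of √(1.7² + 1.9²) ≈ 2.5.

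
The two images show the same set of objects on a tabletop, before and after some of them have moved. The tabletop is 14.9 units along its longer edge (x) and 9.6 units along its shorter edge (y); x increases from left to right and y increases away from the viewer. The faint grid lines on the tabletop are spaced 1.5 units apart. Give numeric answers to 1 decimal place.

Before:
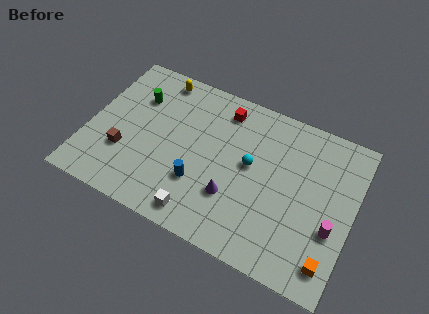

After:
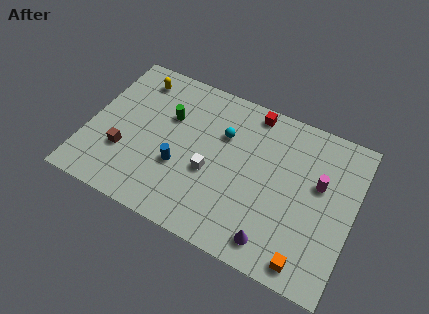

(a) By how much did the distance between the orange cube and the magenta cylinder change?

+2.8

Before: roughly 1.9 units apart; after: 4.7. That's 2.8 units further apart.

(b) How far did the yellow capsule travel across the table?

1.3

The yellow capsule was near (3.4, 8.5) before and (2.2, 8.0) after, so it travelled √(1.2² + 0.5²) ≈ 1.3 units.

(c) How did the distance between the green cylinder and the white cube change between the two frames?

-3.5

Before: roughly 7.1 units apart; after: 3.6. That's 3.5 units closer together.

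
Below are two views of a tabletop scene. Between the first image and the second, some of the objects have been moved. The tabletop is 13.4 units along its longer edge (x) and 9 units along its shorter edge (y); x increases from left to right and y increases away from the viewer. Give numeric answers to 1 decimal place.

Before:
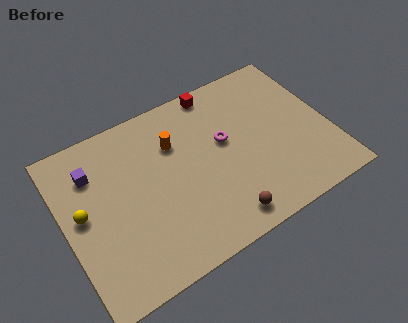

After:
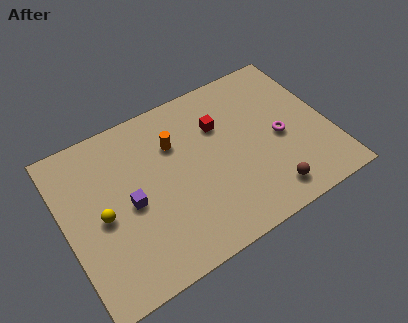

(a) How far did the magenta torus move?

2.9

The magenta torus moved from about (8.2, 5.2) to (10.9, 4.1), a distance of √(2.7² + 1.1²) ≈ 2.9.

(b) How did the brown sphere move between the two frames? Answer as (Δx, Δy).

(2.4, 0.2)

The brown sphere started near (7.4, 1.2) and ended near (9.8, 1.4).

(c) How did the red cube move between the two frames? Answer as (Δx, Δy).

(-0.2, -2.0)

From the two frames, the red cube sits at roughly (8.3, 8.2) before and (8.1, 6.2) after.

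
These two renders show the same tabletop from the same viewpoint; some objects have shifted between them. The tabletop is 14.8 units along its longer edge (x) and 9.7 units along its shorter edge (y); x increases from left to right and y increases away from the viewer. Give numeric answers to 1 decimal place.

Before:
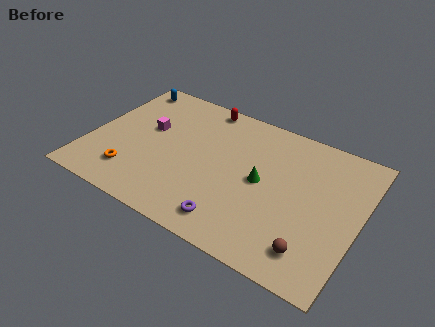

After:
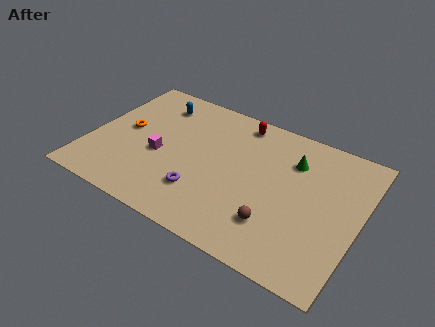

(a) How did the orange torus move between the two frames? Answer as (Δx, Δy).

(-0.9, 3.0)

The orange torus started near (2.7, 2.1) and ended near (1.8, 5.1).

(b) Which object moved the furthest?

the orange torus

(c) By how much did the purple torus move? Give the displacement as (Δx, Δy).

(-1.9, 1.1)

The purple torus started near (8.4, 1.5) and ended near (6.5, 2.6).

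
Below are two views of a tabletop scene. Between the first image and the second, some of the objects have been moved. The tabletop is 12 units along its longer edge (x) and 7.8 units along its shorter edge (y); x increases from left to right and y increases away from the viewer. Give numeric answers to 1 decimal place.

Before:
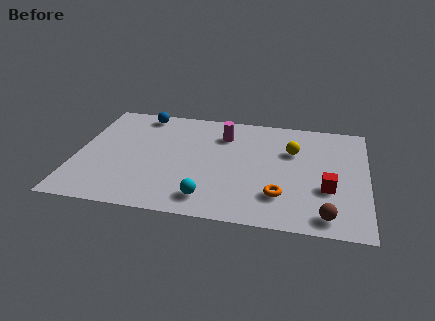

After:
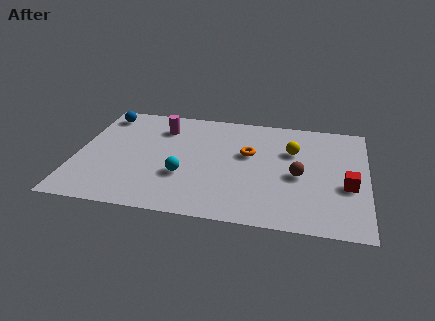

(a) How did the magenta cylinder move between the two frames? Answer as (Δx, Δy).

(-2.6, 0.1)

The magenta cylinder started near (6.0, 5.9) and ended near (3.4, 6.0).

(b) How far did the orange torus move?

3.0

The orange torus was near (8.5, 2.0) before and (7.1, 4.7) after, so it travelled √(1.4² + 2.7²) ≈ 3.0 units.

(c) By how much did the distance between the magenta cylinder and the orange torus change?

-0.7

The distance was about 4.6 in the first image and 3.9 in the second, so they moved 0.7 units closer together.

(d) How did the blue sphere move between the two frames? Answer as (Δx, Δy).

(-1.6, -0.3)

The blue sphere started near (2.5, 6.9) and ended near (0.9, 6.6).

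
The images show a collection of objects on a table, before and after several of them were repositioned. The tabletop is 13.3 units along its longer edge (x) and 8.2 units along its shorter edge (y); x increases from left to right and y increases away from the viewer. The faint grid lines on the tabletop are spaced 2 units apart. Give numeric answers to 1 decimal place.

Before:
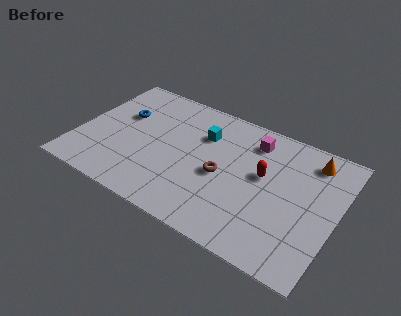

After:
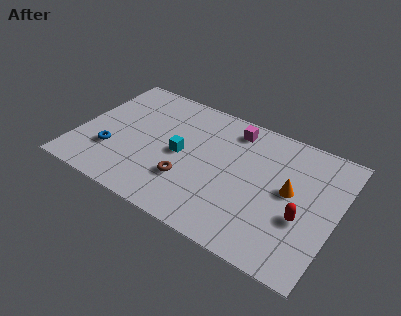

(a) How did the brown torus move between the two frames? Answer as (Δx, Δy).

(-1.6, -1.2)

From the two frames, the brown torus sits at roughly (7.5, 3.7) before and (5.9, 2.5) after.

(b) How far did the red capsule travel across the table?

2.7

The red capsule moved from about (9.5, 4.7) to (11.7, 3.1), a distance of √(2.2² + 1.6²) ≈ 2.7.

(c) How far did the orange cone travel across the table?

2.5

The orange cone moved from about (11.7, 6.8) to (10.9, 4.4), a distance of √(0.8² + 2.4²) ≈ 2.5.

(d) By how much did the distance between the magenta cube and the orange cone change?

+1.1

The distance was about 3.0 in the first image and 4.1 in the second, so they moved 1.1 units further apart.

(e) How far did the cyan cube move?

2.0

The cyan cube was near (6.2, 5.8) before and (5.3, 4.0) after, so it travelled √(0.9² + 1.8²) ≈ 2.0 units.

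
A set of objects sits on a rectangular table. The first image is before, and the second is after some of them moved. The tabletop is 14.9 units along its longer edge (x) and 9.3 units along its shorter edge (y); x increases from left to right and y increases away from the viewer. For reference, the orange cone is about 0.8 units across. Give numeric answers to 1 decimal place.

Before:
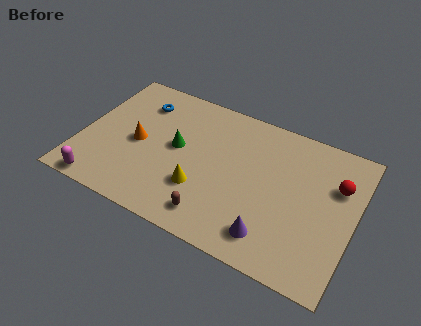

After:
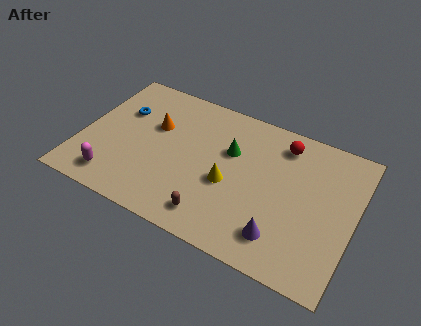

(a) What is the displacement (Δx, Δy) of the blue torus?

(-0.9, -1.0)

The blue torus started near (2.8, 7.2) and ended near (1.9, 6.2).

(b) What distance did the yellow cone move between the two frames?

1.7

The yellow cone moved from about (6.8, 2.9) to (8.2, 3.9), a distance of √(1.4² + 1.0²) ≈ 1.7.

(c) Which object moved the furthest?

the red sphere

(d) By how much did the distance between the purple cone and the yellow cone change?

-0.5

The distance was about 4.2 in the first image and 3.7 in the second, so they moved 0.5 units closer together.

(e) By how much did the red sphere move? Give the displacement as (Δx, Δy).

(-3.1, 1.4)

From the two frames, the red sphere sits at roughly (13.8, 6.3) before and (10.7, 7.7) after.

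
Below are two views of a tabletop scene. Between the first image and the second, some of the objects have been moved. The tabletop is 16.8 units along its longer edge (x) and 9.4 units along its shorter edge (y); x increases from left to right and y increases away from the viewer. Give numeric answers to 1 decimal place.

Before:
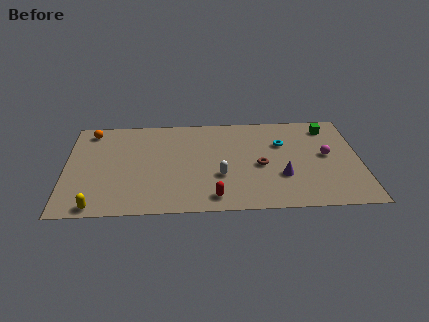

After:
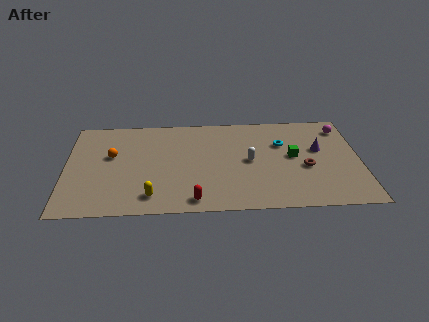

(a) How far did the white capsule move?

2.2

From (8.8, 3.3) to (10.5, 4.7), the white capsule covered √(1.7² + 1.4²) ≈ 2.2 units.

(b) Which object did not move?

the cyan torus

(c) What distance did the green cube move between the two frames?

3.5

From (15.1, 7.8) to (13.0, 5.0), the green cube covered √(2.1² + 2.8²) ≈ 3.5 units.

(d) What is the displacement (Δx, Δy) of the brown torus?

(2.6, -0.3)

From the two frames, the brown torus sits at roughly (11.1, 4.2) before and (13.7, 3.9) after.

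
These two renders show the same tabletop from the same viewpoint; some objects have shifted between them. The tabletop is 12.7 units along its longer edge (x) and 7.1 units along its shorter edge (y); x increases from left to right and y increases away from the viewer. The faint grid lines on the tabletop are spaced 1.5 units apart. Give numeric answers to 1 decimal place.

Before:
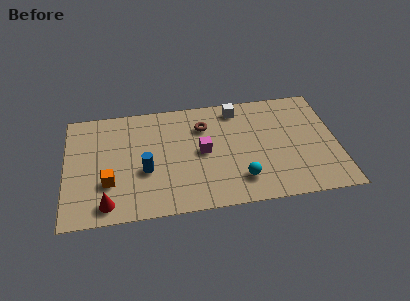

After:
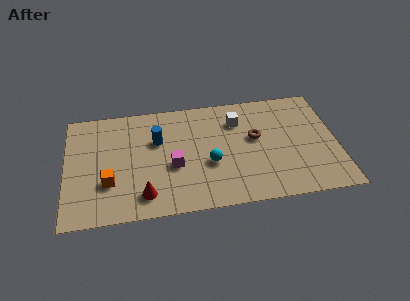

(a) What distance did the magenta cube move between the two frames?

1.6

The magenta cube moved from about (6.4, 3.6) to (5.0, 2.9), a distance of √(1.4² + 0.7²) ≈ 1.6.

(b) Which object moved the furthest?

the brown torus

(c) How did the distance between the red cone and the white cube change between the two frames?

-2.0

They were about 8.0 units apart before and 6.0 after — 2.0 units closer together.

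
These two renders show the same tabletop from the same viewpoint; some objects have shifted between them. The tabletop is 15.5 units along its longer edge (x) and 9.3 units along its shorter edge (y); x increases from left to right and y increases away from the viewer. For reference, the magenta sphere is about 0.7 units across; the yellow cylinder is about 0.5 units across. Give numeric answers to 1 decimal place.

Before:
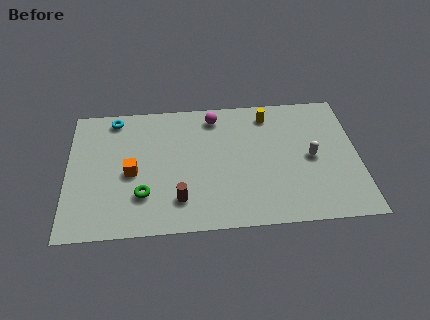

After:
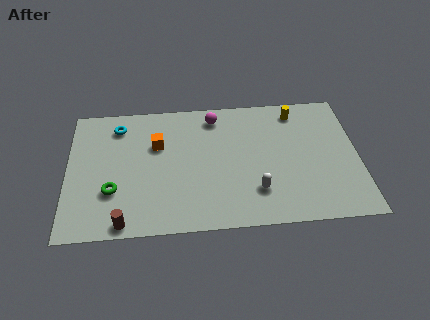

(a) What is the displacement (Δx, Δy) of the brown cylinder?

(-2.9, -1.3)

The brown cylinder was at about (5.9, 2.1) and moved to about (3.0, 0.8).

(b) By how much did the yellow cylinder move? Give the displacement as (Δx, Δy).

(1.5, 0.1)

From the two frames, the yellow cylinder sits at roughly (10.8, 7.8) before and (12.3, 7.9) after.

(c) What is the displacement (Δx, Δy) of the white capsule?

(-3.0, -2.1)

The white capsule started near (13.0, 4.5) and ended near (10.0, 2.4).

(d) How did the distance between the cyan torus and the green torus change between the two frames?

-1.2

They were about 5.8 units apart before and 4.6 after — 1.2 units closer together.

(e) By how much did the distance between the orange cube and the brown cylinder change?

+2.3

Before: roughly 3.3 units apart; after: 5.6. That's 2.3 units further apart.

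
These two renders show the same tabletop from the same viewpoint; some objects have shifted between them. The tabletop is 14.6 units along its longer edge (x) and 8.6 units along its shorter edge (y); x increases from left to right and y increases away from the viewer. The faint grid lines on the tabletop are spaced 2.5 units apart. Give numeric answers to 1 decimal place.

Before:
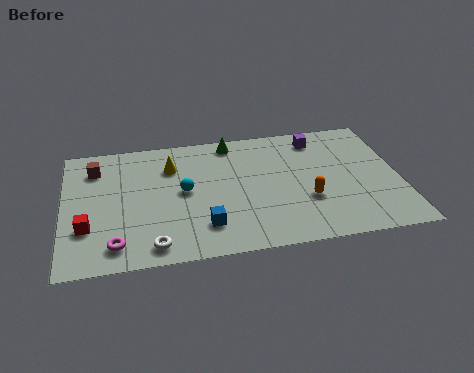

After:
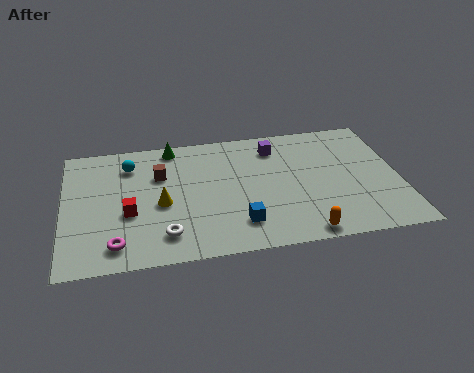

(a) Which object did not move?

the magenta torus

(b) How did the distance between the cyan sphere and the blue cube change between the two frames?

+4.0

Before: roughly 2.6 units apart; after: 6.6. That's 4.0 units further apart.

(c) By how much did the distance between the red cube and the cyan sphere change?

-1.3

The distance was about 4.6 in the first image and 3.3 in the second, so they moved 1.3 units closer together.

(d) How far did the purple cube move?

1.9

From (11.2, 7.2) to (9.3, 6.9), the purple cube covered √(1.9² + 0.3²) ≈ 1.9 units.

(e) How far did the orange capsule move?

2.2

From (10.5, 3.0) to (10.2, 0.8), the orange capsule covered √(0.3² + 2.2²) ≈ 2.2 units.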